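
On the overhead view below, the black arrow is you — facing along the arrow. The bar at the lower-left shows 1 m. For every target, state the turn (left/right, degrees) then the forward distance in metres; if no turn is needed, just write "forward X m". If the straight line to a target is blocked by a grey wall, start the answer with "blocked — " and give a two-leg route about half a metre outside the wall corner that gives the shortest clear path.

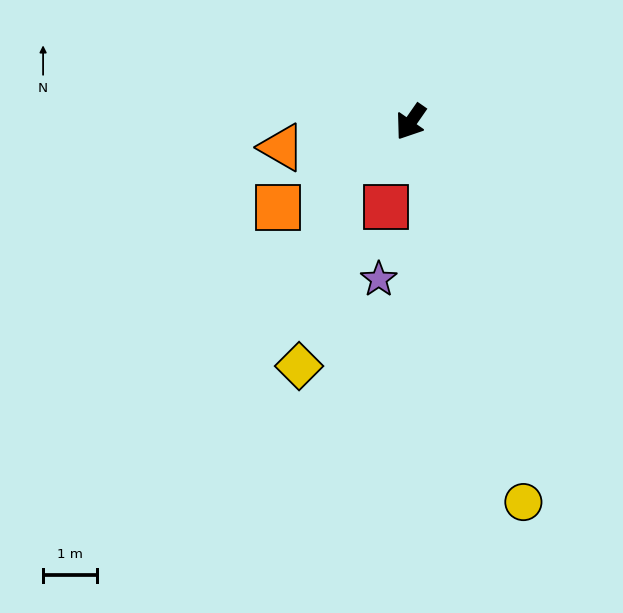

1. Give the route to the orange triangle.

turn right 44°, forward 2.4 m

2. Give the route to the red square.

turn left 19°, forward 1.6 m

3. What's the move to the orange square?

turn right 22°, forward 2.9 m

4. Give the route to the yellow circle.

turn left 51°, forward 7.4 m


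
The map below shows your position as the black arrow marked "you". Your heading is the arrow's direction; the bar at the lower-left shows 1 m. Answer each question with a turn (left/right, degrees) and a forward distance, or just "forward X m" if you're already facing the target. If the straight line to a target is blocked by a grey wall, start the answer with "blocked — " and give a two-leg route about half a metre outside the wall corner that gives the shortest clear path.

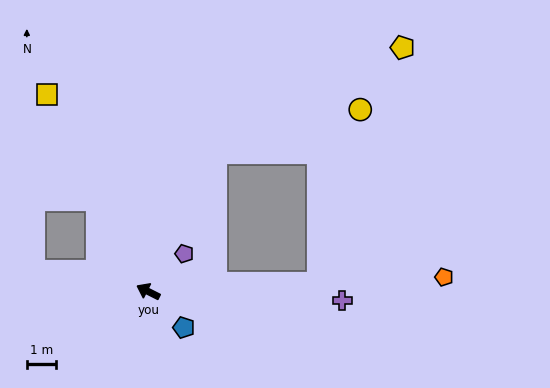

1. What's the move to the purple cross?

turn right 156°, forward 6.7 m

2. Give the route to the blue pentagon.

turn left 161°, forward 1.8 m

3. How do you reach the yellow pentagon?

blocked — turn right 89°, forward 5.4 m, then turn right 35°, forward 7.4 m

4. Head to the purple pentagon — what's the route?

turn right 107°, forward 1.8 m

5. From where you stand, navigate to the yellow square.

turn right 36°, forward 7.7 m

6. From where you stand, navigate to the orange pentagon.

turn right 150°, forward 10.3 m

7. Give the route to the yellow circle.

blocked — turn right 89°, forward 5.4 m, then turn right 48°, forward 5.2 m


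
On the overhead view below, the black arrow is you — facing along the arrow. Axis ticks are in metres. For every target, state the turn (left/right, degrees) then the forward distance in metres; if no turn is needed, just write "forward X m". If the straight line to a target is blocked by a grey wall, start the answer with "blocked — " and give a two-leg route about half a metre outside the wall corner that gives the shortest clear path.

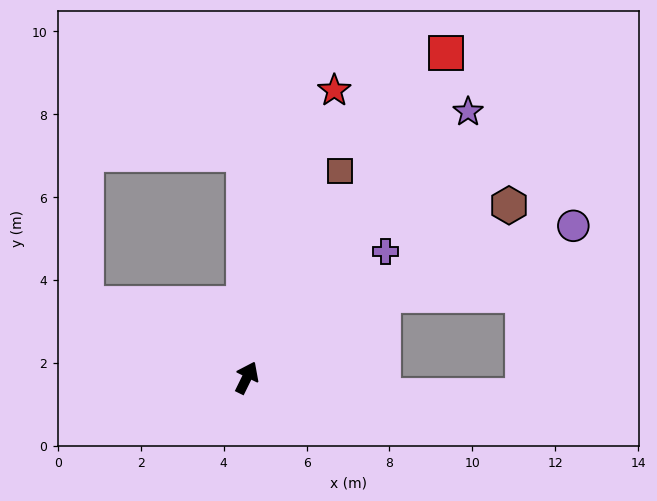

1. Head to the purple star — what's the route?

turn right 14°, forward 8.3 m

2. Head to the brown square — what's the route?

forward 5.5 m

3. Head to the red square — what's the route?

turn right 5°, forward 9.2 m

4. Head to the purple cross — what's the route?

turn right 22°, forward 4.5 m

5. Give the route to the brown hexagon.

turn right 31°, forward 7.6 m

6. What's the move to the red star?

turn left 9°, forward 7.2 m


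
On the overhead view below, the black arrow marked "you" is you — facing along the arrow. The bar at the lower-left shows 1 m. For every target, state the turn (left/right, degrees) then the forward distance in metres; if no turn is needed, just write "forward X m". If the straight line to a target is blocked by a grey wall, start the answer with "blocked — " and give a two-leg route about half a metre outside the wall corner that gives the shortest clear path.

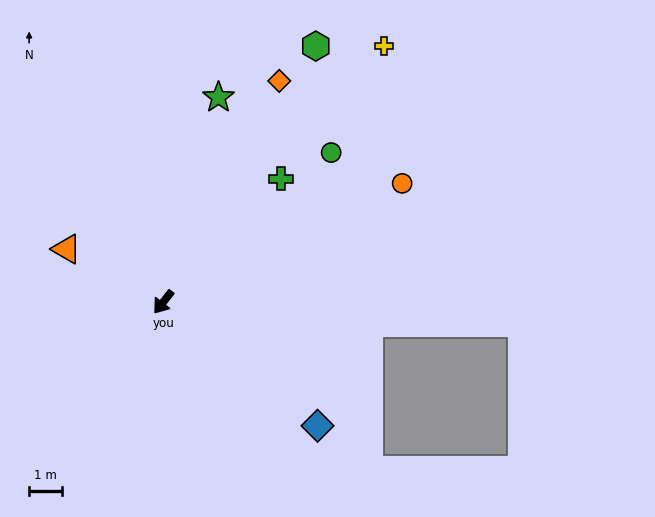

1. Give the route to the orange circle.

turn left 154°, forward 8.1 m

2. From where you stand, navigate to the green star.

turn right 157°, forward 6.5 m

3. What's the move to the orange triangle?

turn right 81°, forward 3.4 m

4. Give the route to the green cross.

turn left 174°, forward 5.2 m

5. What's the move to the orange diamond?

turn right 170°, forward 7.6 m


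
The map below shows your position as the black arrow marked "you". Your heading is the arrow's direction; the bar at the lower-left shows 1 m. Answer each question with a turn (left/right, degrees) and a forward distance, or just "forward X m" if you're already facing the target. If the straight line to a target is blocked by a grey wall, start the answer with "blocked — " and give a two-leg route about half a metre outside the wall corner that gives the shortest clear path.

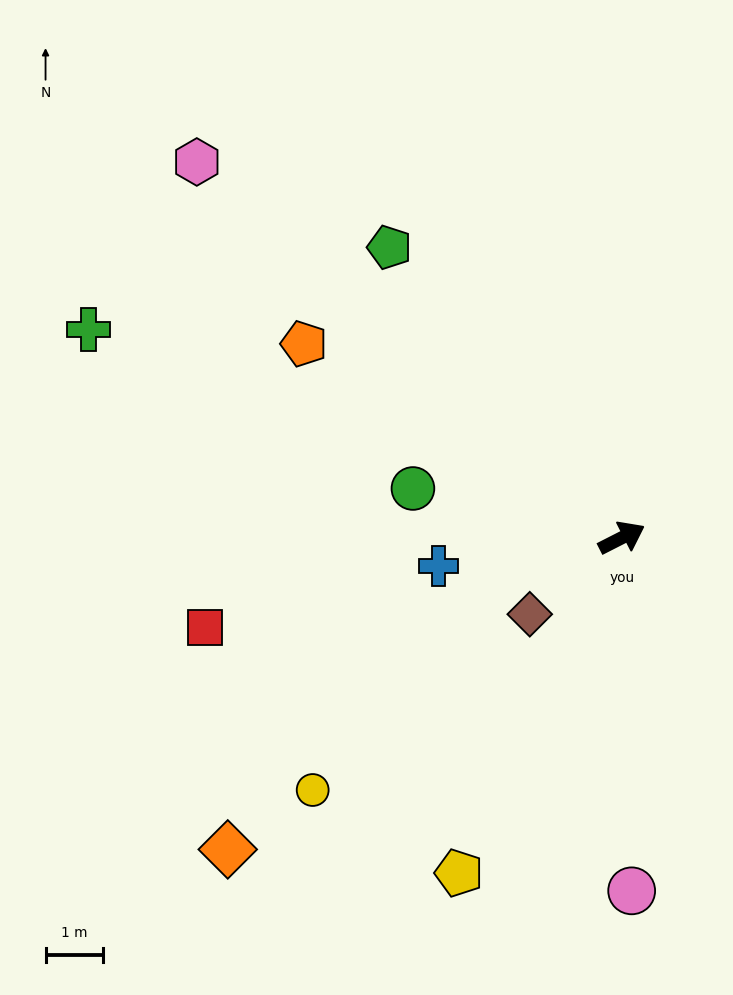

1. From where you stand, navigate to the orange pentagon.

turn left 122°, forward 6.5 m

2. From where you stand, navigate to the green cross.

turn left 132°, forward 9.9 m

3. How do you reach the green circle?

turn left 140°, forward 3.7 m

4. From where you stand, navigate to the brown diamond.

turn right 167°, forward 2.1 m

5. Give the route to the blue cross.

turn left 162°, forward 3.2 m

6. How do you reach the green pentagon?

turn left 102°, forward 6.5 m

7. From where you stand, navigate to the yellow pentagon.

turn right 143°, forward 6.5 m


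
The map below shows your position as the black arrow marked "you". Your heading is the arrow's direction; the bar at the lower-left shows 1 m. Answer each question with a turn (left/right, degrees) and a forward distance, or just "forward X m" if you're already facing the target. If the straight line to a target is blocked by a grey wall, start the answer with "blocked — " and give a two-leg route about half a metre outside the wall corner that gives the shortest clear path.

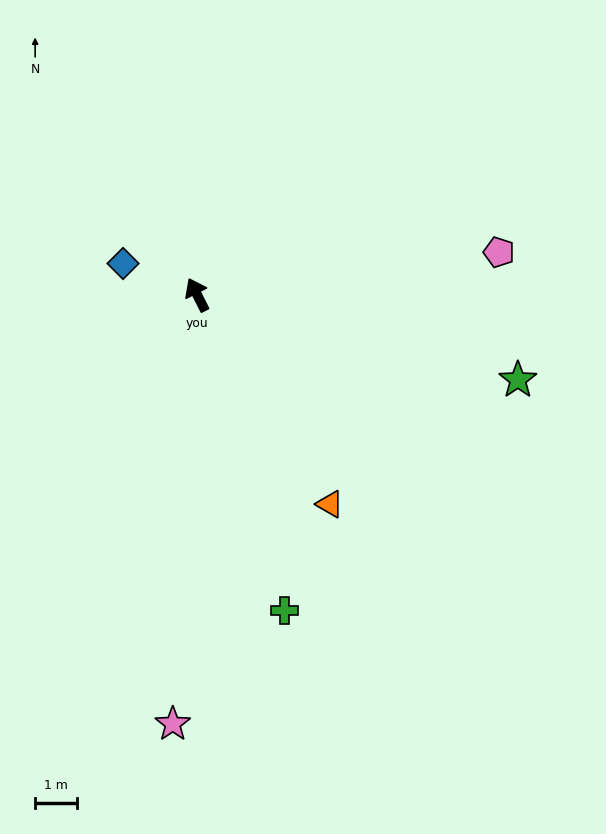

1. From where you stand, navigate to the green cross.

turn left 169°, forward 7.8 m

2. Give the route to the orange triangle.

turn right 174°, forward 5.9 m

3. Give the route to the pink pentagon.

turn right 109°, forward 7.3 m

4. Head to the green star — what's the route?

turn right 132°, forward 7.9 m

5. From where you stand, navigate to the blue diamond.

turn left 40°, forward 1.9 m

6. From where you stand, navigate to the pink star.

turn left 150°, forward 10.2 m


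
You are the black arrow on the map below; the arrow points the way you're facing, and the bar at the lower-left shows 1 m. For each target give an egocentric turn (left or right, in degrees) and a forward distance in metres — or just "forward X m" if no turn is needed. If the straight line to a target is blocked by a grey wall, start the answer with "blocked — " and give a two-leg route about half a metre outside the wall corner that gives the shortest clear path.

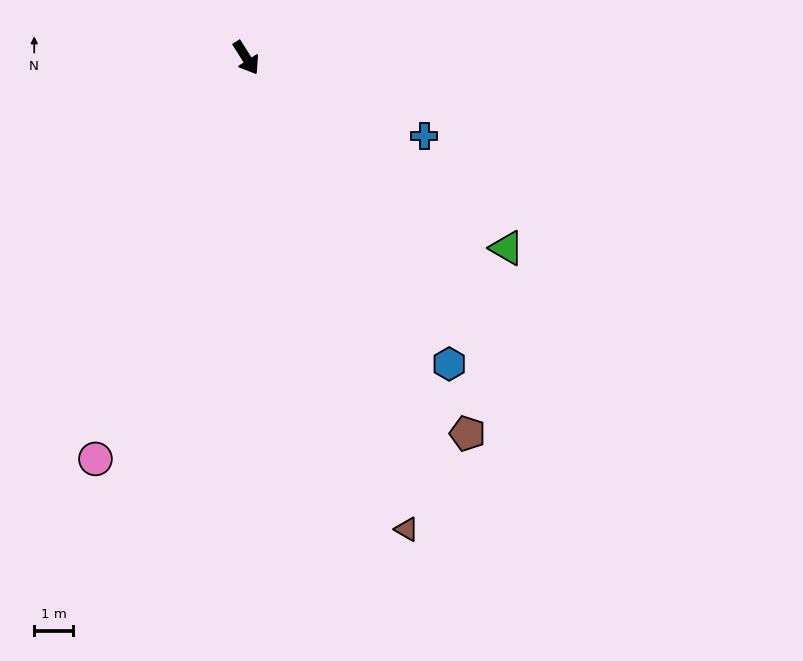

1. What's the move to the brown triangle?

turn right 14°, forward 12.7 m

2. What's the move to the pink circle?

turn right 53°, forward 10.9 m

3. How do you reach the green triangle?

turn left 21°, forward 8.2 m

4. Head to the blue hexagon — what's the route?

forward 9.4 m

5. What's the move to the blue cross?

turn left 34°, forward 5.0 m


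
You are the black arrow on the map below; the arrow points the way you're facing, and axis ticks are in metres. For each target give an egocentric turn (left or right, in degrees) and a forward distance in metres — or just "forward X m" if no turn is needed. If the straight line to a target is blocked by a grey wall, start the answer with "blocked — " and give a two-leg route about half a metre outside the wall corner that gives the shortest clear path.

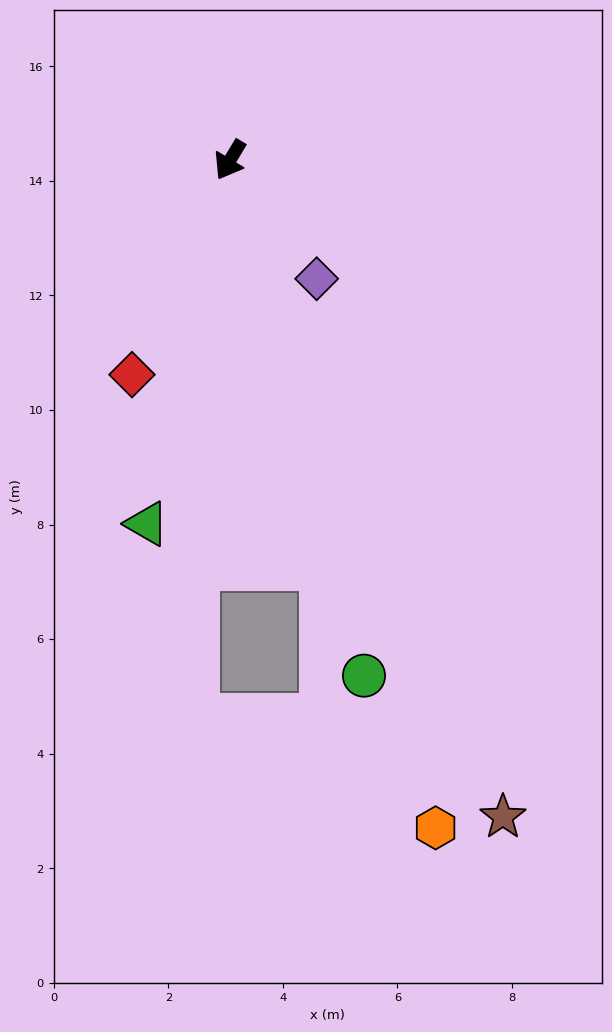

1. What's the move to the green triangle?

turn left 18°, forward 6.5 m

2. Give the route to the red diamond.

turn left 6°, forward 4.1 m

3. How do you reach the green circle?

turn left 46°, forward 9.3 m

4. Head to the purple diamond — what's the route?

turn left 67°, forward 2.6 m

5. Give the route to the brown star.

turn left 54°, forward 12.4 m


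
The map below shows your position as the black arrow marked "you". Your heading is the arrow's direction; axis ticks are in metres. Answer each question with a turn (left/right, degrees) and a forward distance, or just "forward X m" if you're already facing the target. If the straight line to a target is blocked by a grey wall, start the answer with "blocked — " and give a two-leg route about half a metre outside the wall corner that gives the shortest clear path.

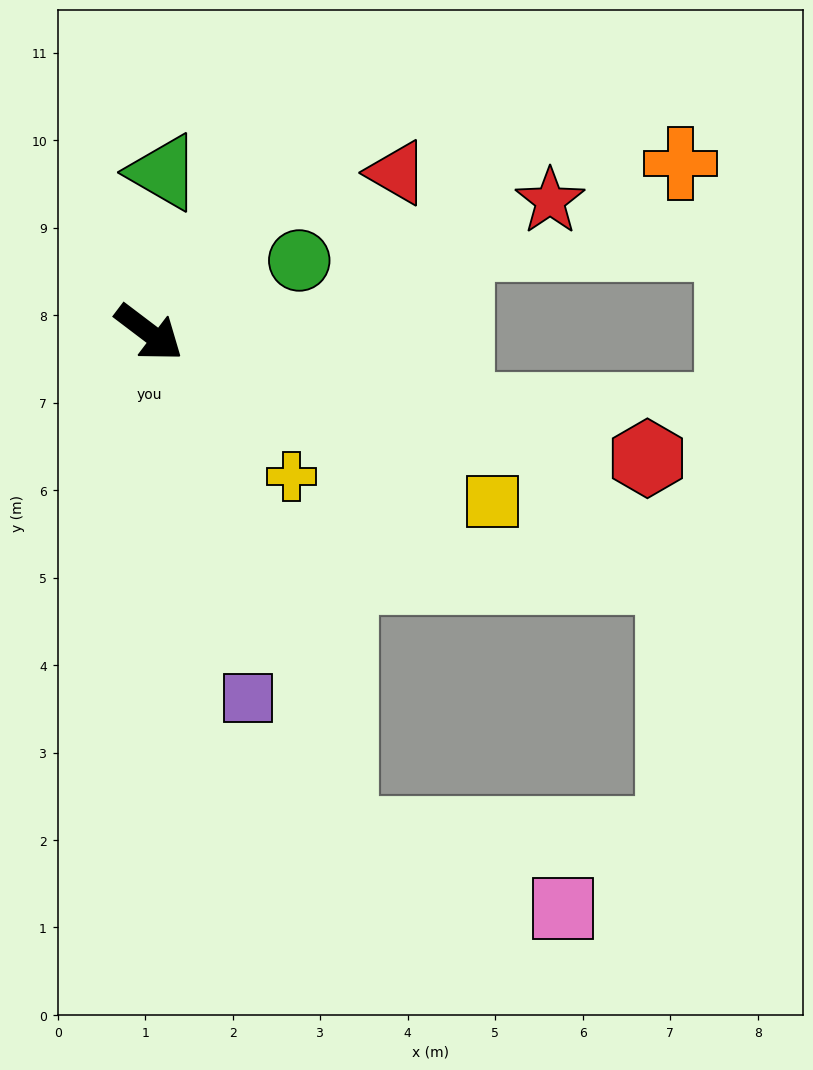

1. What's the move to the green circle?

turn left 63°, forward 1.9 m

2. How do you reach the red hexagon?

turn left 23°, forward 5.9 m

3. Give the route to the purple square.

turn right 38°, forward 4.3 m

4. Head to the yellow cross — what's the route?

turn right 8°, forward 2.3 m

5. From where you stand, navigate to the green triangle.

turn left 122°, forward 1.8 m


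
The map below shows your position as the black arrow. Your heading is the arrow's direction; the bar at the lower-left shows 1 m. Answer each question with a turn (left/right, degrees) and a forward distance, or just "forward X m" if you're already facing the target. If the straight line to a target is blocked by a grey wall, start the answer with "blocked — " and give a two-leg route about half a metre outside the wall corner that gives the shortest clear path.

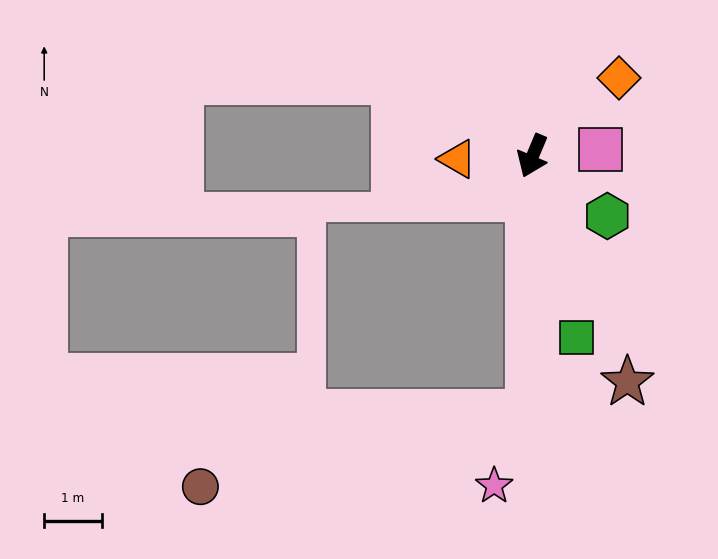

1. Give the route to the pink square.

turn left 118°, forward 1.2 m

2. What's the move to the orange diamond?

turn left 155°, forward 2.0 m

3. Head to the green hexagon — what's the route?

turn left 74°, forward 1.7 m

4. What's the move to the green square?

turn left 36°, forward 3.2 m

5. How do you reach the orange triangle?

turn right 65°, forward 1.3 m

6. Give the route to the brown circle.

blocked — turn left 22°, forward 4.5 m, then turn right 77°, forward 5.9 m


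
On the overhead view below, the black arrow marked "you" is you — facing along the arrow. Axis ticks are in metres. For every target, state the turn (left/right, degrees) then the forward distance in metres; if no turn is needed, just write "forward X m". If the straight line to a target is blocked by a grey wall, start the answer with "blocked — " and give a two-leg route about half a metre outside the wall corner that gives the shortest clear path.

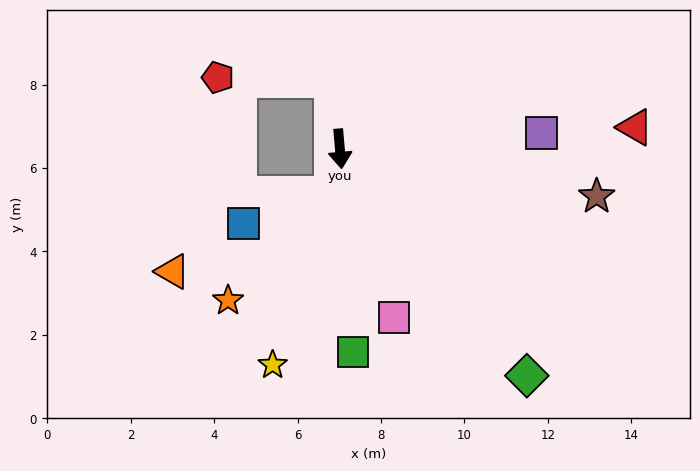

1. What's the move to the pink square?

turn left 13°, forward 4.2 m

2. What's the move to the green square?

forward 4.9 m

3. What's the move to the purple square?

turn left 89°, forward 4.8 m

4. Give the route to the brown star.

turn left 75°, forward 6.3 m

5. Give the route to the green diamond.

turn left 35°, forward 7.0 m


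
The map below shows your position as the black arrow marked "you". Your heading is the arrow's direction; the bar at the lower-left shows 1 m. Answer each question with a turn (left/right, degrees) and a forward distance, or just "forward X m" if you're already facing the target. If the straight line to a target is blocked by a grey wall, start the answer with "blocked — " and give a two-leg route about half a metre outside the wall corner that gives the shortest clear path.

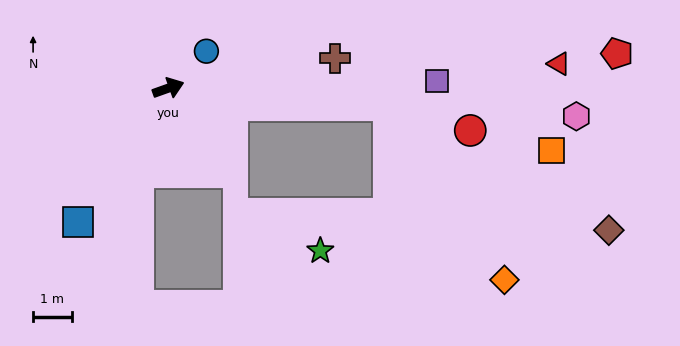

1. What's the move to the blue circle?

turn left 25°, forward 1.4 m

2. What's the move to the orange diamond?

blocked — turn right 24°, forward 5.8 m, then turn right 52°, forward 5.4 m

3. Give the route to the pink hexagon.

turn right 24°, forward 10.6 m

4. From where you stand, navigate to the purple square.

turn right 18°, forward 7.0 m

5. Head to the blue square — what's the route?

turn right 144°, forward 4.2 m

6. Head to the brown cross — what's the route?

turn right 10°, forward 4.4 m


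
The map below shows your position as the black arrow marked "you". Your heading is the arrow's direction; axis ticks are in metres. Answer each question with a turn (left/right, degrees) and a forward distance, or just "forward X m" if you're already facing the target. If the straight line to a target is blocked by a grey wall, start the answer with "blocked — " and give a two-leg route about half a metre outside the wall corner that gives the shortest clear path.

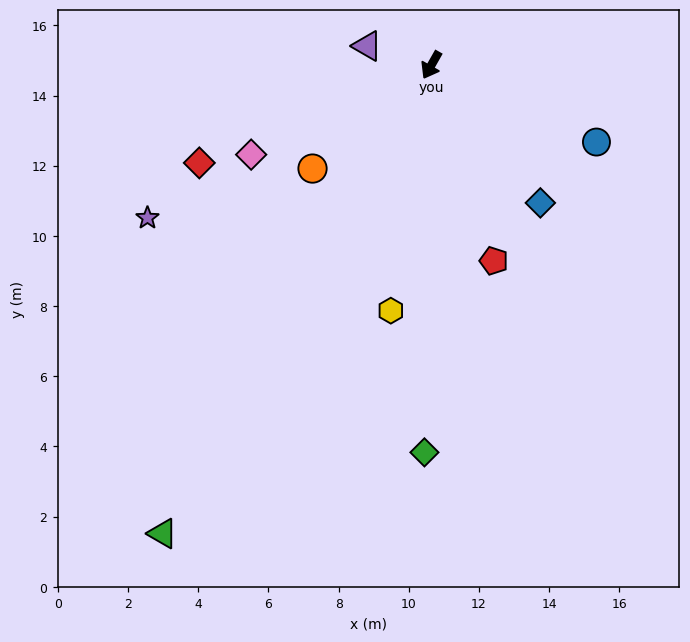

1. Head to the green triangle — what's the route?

forward 15.4 m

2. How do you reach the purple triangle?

turn right 77°, forward 1.9 m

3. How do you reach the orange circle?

turn right 19°, forward 4.5 m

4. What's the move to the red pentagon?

turn left 47°, forward 5.9 m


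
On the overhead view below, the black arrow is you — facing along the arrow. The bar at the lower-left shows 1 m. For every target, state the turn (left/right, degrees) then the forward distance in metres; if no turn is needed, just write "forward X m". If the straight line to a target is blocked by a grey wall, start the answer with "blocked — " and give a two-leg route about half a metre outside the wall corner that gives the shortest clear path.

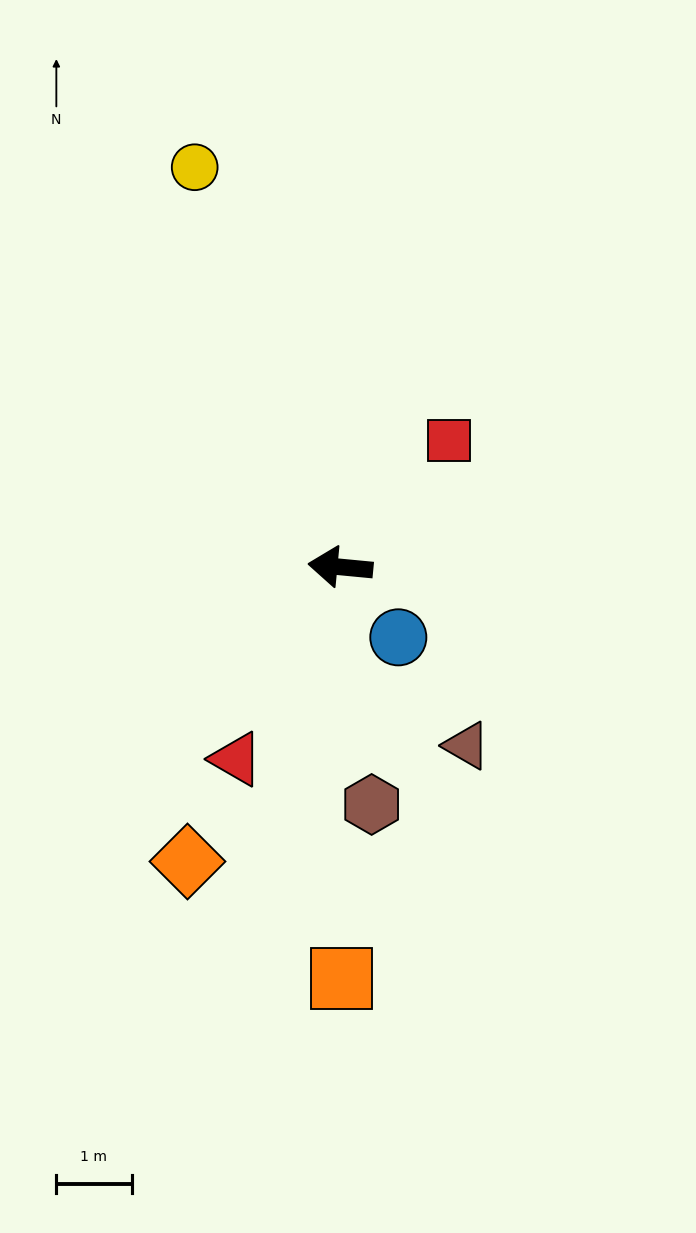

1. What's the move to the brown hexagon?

turn left 103°, forward 3.2 m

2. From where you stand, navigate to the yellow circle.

turn right 65°, forward 5.7 m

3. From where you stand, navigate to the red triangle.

turn left 67°, forward 2.9 m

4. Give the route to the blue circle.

turn left 135°, forward 1.2 m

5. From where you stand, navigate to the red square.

turn right 125°, forward 2.2 m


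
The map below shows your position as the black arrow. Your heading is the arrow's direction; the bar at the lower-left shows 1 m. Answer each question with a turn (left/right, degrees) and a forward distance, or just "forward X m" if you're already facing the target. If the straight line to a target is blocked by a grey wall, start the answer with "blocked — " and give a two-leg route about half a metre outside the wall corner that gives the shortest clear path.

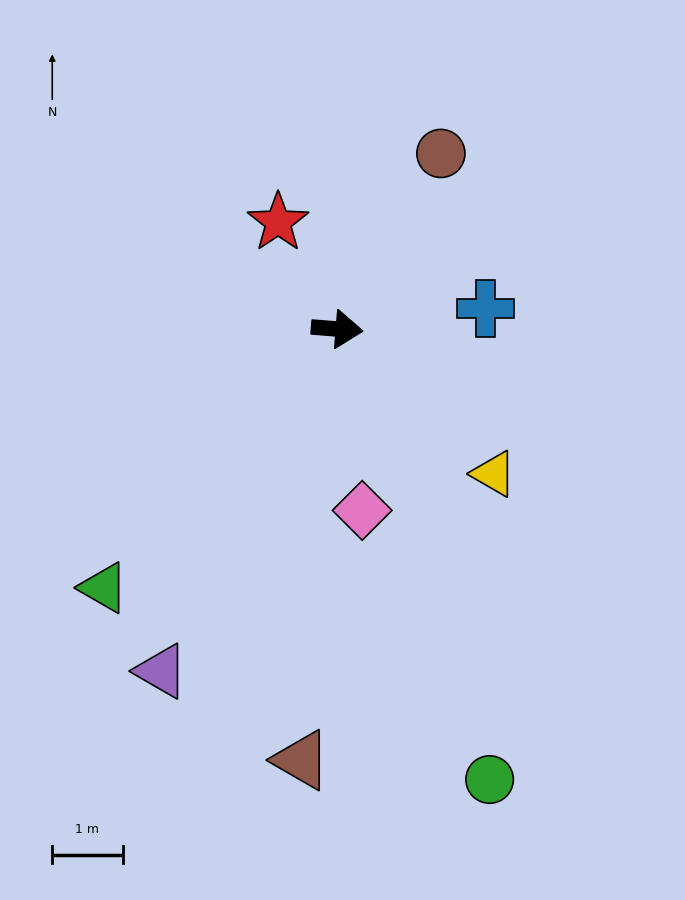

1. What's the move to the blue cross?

turn left 13°, forward 2.1 m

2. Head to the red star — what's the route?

turn left 124°, forward 1.7 m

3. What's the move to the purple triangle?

turn right 113°, forward 5.5 m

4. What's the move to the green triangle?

turn right 127°, forward 5.0 m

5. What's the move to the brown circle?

turn left 64°, forward 2.9 m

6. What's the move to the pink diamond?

turn right 78°, forward 2.6 m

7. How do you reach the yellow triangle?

turn right 38°, forward 3.0 m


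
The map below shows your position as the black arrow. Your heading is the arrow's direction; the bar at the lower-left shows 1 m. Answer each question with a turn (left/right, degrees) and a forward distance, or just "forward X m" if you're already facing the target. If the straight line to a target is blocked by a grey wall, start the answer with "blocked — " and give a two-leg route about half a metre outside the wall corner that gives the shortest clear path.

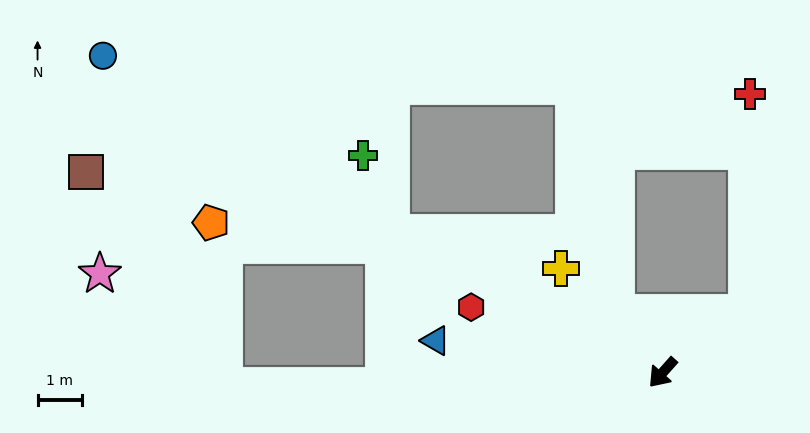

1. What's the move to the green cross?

blocked — turn right 76°, forward 6.9 m, then turn right 42°, forward 1.9 m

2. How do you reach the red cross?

blocked — turn left 167°, forward 2.3 m, then turn left 54°, forward 5.0 m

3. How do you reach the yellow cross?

turn right 94°, forward 3.3 m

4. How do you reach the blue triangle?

turn right 56°, forward 5.2 m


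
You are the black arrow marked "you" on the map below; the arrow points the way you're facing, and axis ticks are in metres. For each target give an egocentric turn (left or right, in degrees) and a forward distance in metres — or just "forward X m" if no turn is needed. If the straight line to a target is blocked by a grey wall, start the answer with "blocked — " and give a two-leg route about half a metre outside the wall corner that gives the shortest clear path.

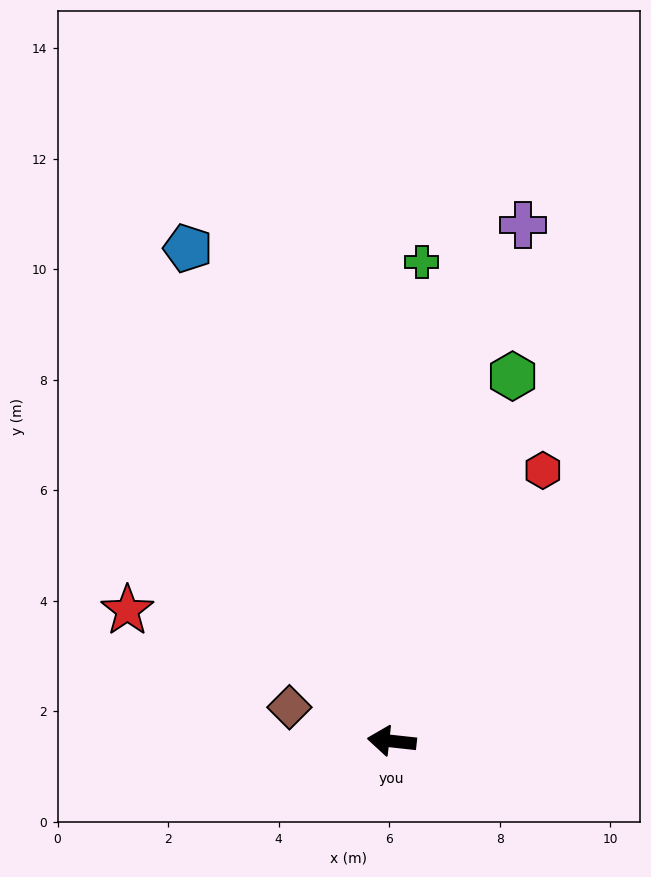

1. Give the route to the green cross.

turn right 87°, forward 8.7 m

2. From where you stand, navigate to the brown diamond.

turn right 12°, forward 1.9 m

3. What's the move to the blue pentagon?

turn right 61°, forward 9.6 m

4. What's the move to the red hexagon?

turn right 113°, forward 5.6 m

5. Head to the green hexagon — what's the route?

turn right 102°, forward 7.0 m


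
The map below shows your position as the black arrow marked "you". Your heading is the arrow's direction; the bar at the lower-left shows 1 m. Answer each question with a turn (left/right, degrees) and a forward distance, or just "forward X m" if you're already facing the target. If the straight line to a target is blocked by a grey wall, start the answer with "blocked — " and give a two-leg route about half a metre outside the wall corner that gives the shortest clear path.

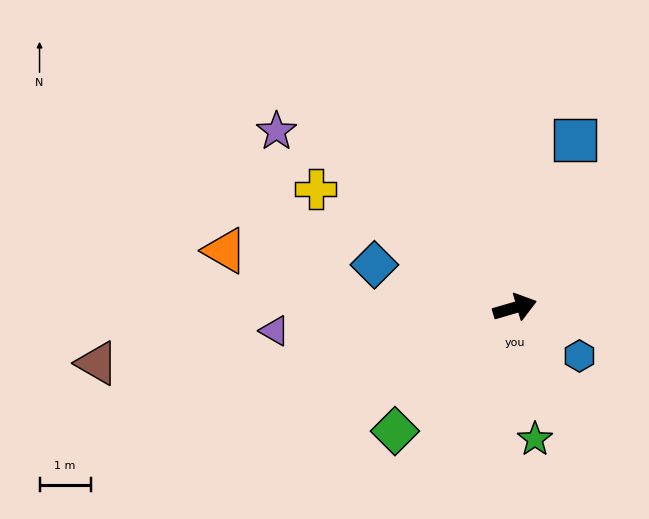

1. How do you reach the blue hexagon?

turn right 53°, forward 1.6 m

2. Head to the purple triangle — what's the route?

turn left 169°, forward 4.7 m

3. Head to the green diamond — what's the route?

turn right 150°, forward 3.4 m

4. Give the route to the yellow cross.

turn left 133°, forward 4.5 m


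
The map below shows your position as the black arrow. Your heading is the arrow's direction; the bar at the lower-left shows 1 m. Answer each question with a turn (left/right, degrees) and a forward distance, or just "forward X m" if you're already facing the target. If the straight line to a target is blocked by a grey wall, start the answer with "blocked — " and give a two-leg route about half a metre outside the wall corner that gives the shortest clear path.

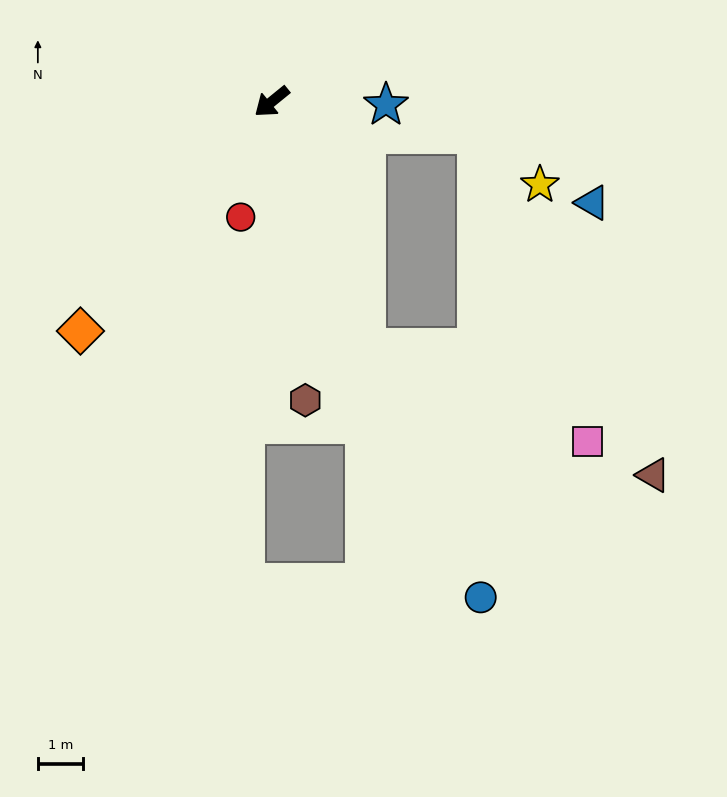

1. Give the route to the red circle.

turn left 36°, forward 2.6 m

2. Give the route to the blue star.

turn left 139°, forward 2.5 m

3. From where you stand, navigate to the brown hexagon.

turn left 57°, forward 6.6 m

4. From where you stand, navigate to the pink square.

blocked — turn left 72°, forward 5.8 m, then turn left 46°, forward 5.3 m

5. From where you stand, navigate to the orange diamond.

turn left 11°, forward 6.5 m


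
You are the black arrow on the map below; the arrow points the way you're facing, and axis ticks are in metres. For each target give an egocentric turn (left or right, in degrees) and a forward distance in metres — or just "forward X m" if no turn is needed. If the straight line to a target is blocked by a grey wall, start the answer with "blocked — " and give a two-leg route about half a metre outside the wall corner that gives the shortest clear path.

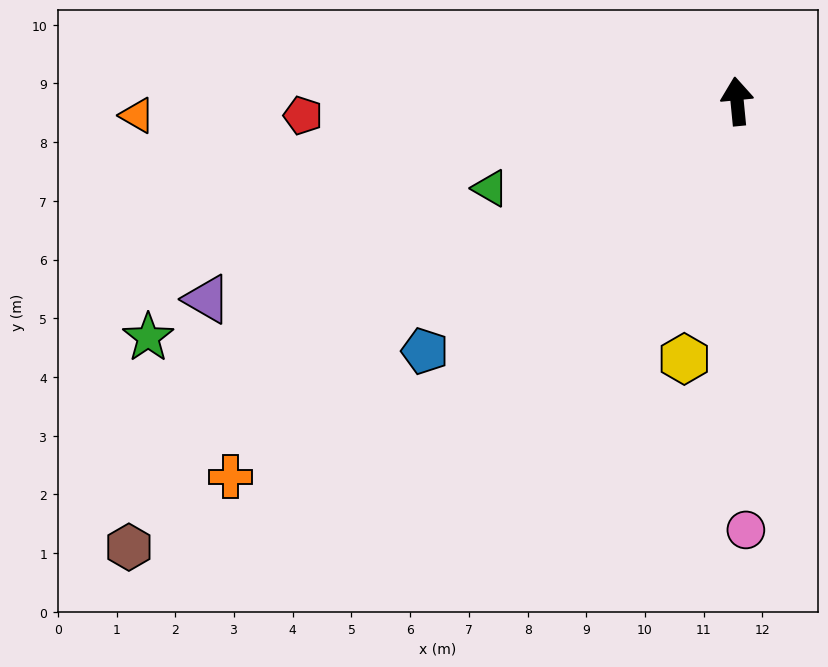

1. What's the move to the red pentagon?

turn left 86°, forward 7.4 m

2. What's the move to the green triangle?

turn left 104°, forward 4.5 m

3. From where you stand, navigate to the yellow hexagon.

turn left 163°, forward 4.5 m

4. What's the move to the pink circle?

turn left 176°, forward 7.3 m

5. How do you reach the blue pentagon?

turn left 123°, forward 6.8 m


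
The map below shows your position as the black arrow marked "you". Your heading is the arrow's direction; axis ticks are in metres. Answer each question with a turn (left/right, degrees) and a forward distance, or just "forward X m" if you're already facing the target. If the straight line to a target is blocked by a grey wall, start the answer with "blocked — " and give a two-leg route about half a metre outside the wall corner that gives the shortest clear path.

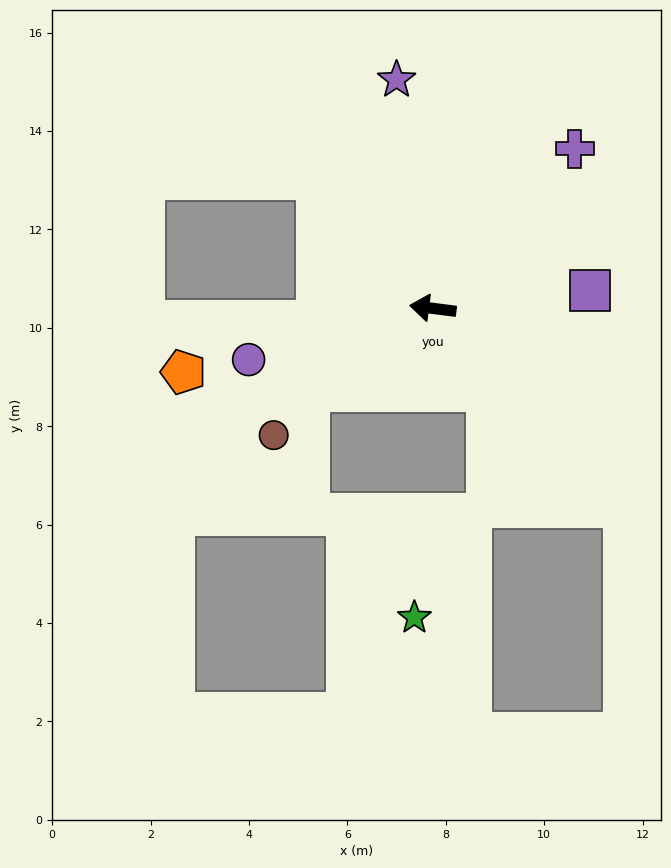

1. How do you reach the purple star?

turn right 74°, forward 4.7 m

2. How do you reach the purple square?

turn right 166°, forward 3.2 m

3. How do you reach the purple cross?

turn right 124°, forward 4.3 m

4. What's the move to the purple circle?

turn left 23°, forward 3.9 m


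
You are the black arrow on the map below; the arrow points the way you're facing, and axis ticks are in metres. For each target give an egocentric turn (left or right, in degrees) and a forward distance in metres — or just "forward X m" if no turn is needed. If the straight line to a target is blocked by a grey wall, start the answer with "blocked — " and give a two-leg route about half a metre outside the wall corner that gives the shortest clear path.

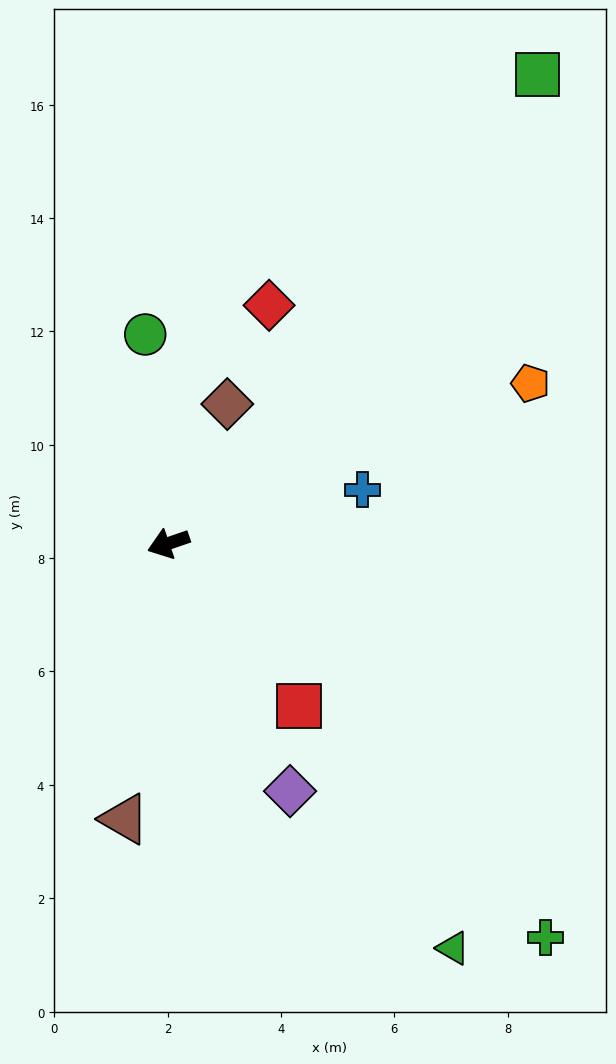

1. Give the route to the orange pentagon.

turn right 175°, forward 7.0 m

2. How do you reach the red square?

turn left 110°, forward 3.7 m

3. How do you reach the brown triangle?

turn left 62°, forward 4.9 m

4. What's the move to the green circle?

turn right 103°, forward 3.7 m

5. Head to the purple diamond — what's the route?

turn left 97°, forward 4.9 m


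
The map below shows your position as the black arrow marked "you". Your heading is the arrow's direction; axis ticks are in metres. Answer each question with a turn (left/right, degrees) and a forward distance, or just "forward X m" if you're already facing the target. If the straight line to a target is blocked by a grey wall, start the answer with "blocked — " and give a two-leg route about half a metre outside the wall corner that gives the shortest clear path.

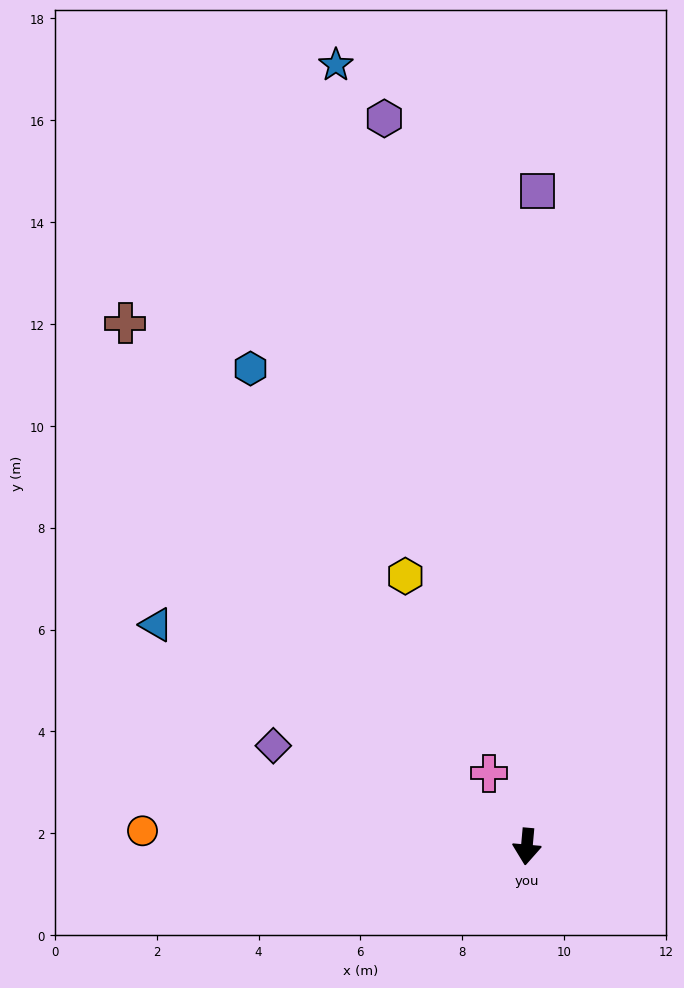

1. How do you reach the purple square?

turn right 176°, forward 12.9 m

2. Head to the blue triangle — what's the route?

turn right 116°, forward 8.5 m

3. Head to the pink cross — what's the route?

turn right 148°, forward 1.6 m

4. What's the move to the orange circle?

turn right 87°, forward 7.6 m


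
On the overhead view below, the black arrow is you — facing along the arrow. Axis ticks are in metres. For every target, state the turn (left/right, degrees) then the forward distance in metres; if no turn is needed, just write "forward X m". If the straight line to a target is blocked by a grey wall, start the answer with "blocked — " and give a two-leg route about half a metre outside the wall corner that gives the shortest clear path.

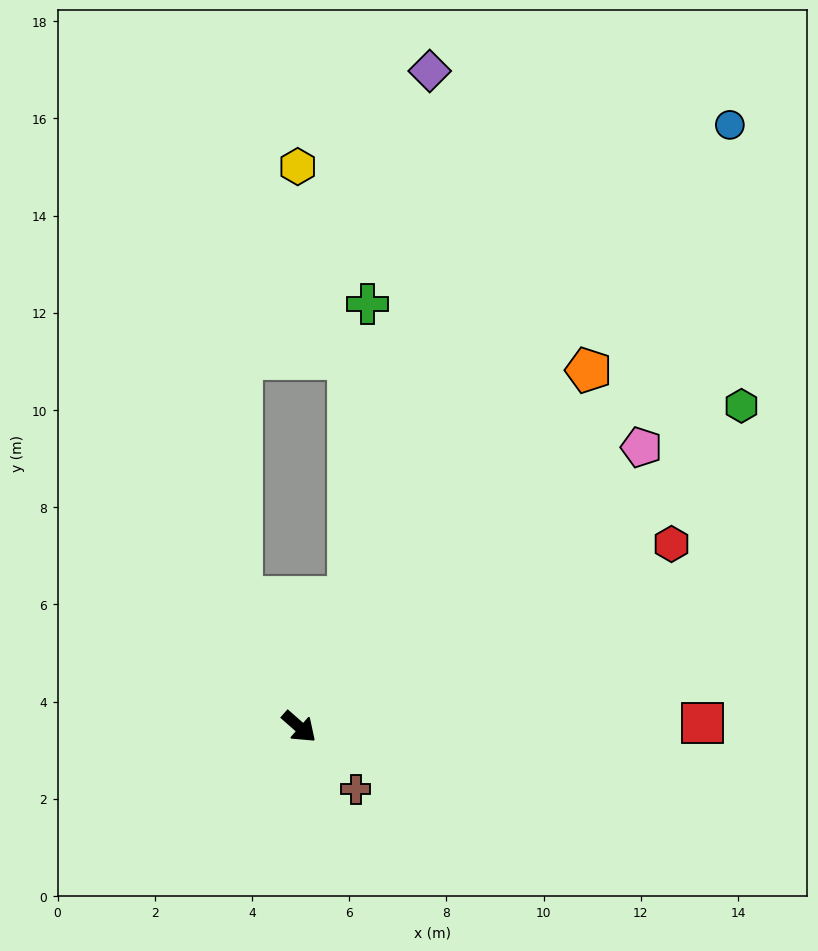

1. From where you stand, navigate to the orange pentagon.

turn left 92°, forward 9.4 m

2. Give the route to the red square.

turn left 42°, forward 8.3 m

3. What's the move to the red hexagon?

turn left 68°, forward 8.5 m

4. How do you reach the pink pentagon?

turn left 81°, forward 9.1 m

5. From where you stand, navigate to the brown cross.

turn right 6°, forward 1.7 m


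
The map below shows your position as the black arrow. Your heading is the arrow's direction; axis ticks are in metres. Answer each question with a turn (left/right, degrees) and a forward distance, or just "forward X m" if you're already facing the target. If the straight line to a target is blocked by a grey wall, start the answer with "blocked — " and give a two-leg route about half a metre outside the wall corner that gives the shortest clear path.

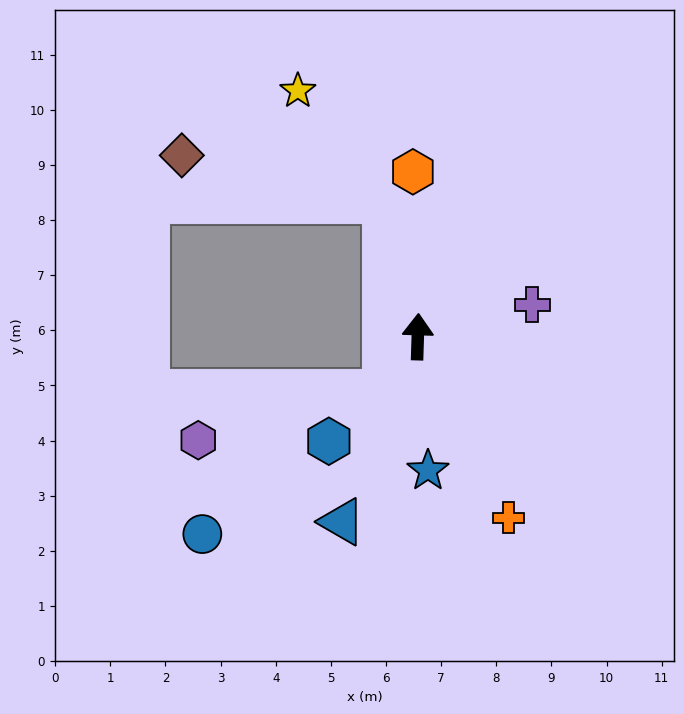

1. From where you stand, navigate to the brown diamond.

blocked — turn left 15°, forward 2.5 m, then turn left 64°, forward 3.8 m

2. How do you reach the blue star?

turn right 174°, forward 2.4 m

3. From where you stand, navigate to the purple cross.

turn right 73°, forward 2.2 m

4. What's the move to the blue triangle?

turn left 159°, forward 3.6 m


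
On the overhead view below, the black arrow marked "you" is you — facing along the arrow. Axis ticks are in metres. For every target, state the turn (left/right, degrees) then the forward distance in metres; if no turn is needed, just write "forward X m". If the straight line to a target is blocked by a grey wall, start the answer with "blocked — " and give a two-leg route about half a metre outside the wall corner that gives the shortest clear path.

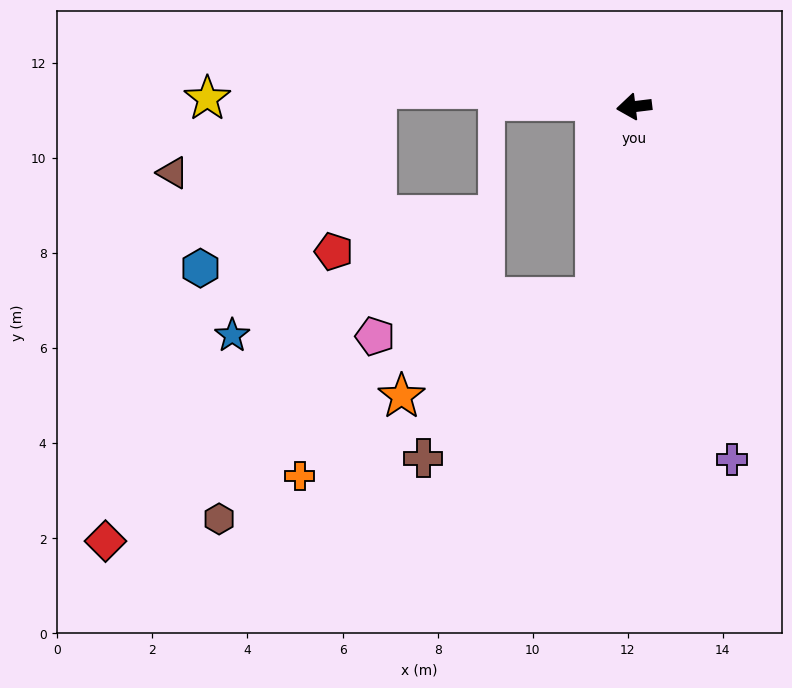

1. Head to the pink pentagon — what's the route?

blocked — turn left 72°, forward 4.1 m, then turn right 69°, forward 4.7 m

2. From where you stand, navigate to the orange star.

blocked — turn left 72°, forward 4.1 m, then turn right 52°, forward 4.6 m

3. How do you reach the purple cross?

turn left 98°, forward 7.7 m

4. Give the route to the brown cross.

blocked — turn left 72°, forward 4.1 m, then turn right 36°, forward 5.0 m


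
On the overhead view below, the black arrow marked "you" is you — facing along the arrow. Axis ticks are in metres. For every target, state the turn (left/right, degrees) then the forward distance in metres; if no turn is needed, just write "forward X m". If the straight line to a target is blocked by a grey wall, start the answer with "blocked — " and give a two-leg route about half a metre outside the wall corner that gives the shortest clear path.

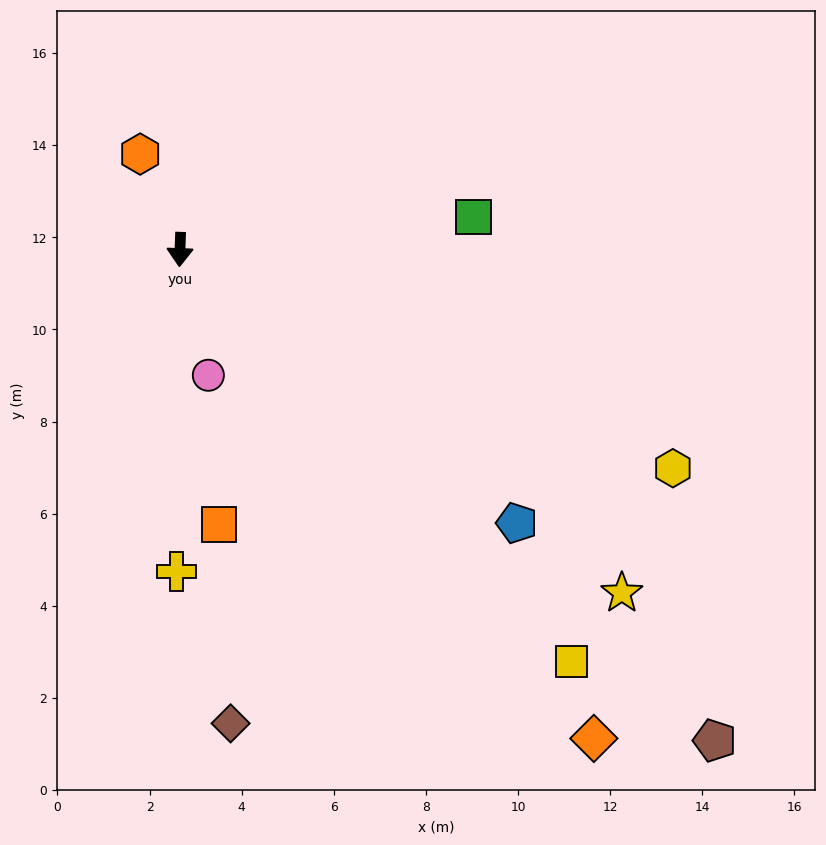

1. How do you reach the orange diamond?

turn left 42°, forward 13.9 m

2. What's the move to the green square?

turn left 98°, forward 6.4 m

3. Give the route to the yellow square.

turn left 46°, forward 12.3 m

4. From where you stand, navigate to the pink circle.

turn left 15°, forward 2.8 m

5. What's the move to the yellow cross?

forward 7.0 m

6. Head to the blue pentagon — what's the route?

turn left 53°, forward 9.4 m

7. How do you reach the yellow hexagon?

turn left 68°, forward 11.7 m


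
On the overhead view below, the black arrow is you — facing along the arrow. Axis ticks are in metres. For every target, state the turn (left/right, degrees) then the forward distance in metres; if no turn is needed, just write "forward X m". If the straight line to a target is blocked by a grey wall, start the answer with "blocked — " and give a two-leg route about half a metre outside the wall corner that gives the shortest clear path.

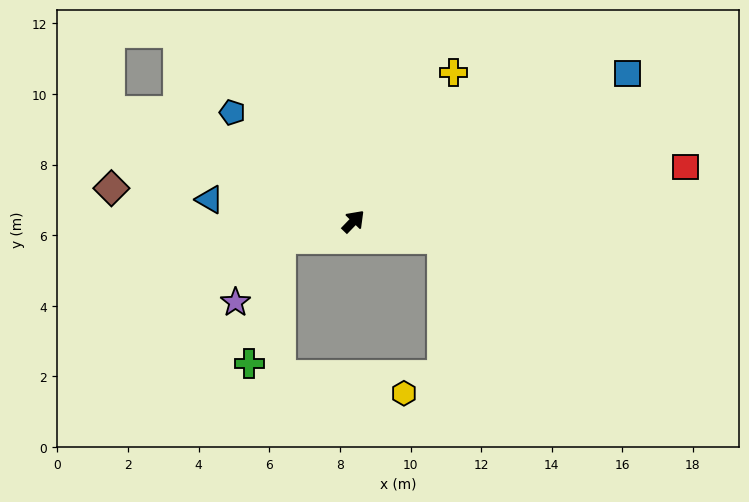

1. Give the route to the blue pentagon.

turn left 92°, forward 4.6 m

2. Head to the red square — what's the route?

turn right 37°, forward 9.5 m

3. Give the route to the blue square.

turn right 18°, forward 8.8 m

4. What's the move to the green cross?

blocked — turn left 148°, forward 2.1 m, then turn left 62°, forward 3.6 m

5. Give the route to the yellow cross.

turn left 10°, forward 5.1 m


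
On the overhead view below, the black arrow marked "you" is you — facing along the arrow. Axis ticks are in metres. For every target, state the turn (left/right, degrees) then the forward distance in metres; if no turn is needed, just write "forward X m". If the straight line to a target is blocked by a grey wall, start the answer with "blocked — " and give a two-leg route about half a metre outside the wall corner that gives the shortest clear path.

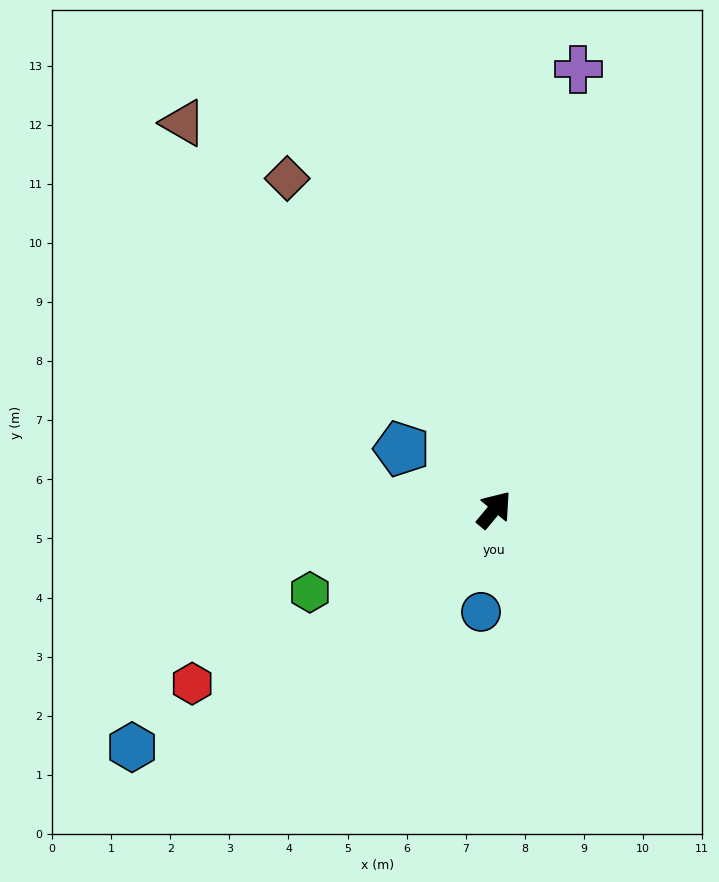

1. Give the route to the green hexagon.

turn left 154°, forward 3.4 m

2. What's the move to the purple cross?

turn left 29°, forward 7.6 m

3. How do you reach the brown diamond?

turn left 72°, forward 6.6 m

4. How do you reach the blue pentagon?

turn left 96°, forward 1.9 m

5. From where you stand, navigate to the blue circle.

turn right 148°, forward 1.7 m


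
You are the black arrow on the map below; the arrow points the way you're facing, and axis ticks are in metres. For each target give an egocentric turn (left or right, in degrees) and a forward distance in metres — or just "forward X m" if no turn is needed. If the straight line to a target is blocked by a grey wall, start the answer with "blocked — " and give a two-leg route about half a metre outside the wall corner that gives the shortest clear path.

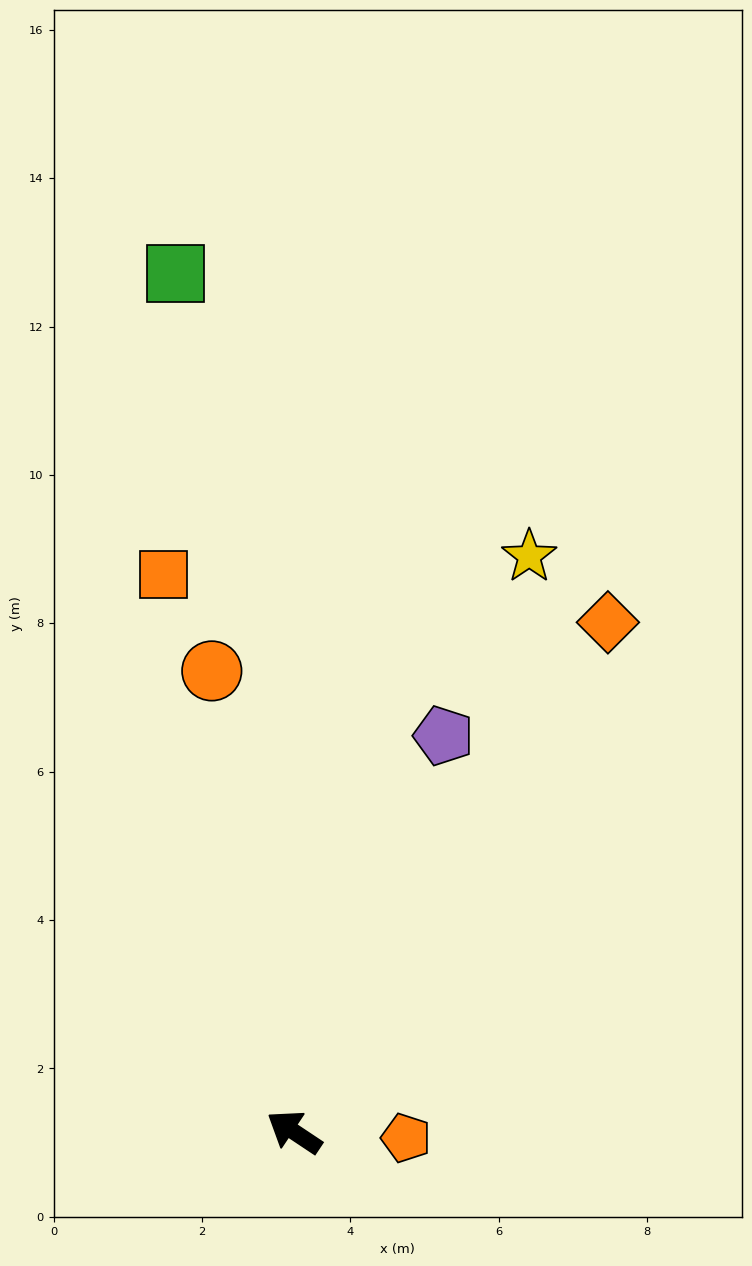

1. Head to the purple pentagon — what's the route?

turn right 77°, forward 5.7 m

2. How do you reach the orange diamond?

turn right 88°, forward 8.1 m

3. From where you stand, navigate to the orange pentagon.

turn right 149°, forward 1.5 m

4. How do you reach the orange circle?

turn right 46°, forward 6.3 m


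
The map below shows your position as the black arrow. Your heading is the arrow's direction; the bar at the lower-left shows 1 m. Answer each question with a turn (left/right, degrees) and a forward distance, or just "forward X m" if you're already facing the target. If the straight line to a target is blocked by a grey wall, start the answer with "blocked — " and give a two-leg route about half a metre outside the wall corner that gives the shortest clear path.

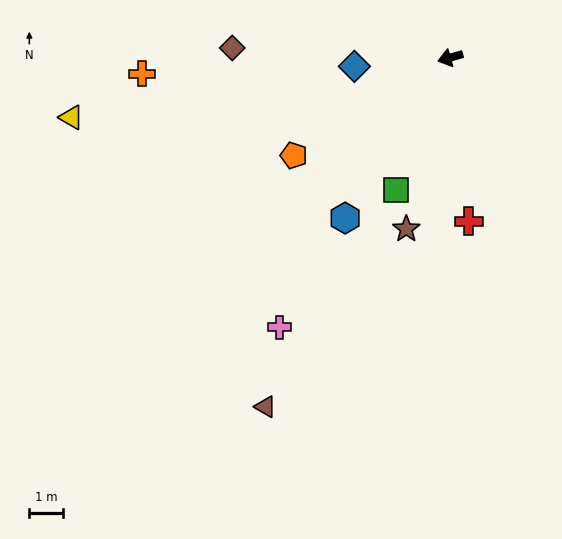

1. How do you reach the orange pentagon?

turn left 16°, forward 5.5 m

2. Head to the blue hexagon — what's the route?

turn left 41°, forward 5.8 m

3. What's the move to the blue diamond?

turn right 11°, forward 2.9 m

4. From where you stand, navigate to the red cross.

turn left 81°, forward 4.9 m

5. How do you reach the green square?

turn left 52°, forward 4.3 m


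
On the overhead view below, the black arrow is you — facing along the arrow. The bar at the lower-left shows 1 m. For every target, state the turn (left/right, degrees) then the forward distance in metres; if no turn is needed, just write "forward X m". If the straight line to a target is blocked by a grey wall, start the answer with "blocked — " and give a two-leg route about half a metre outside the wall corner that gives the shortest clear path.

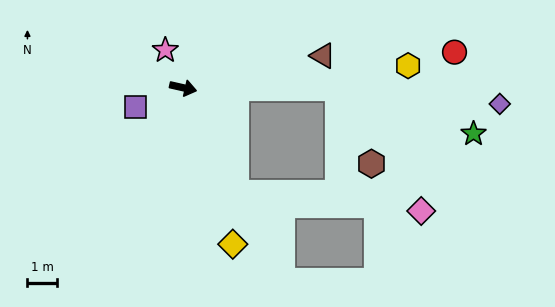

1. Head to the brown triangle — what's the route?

turn left 26°, forward 4.8 m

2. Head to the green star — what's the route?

blocked — turn left 12°, forward 5.1 m, then turn right 18°, forward 4.8 m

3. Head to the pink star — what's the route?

turn left 128°, forward 1.4 m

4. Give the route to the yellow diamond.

turn right 60°, forward 5.5 m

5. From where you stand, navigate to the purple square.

turn right 145°, forward 1.7 m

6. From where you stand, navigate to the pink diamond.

blocked — turn right 50°, forward 3.9 m, then turn left 57°, forward 6.2 m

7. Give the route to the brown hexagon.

blocked — turn left 12°, forward 5.1 m, then turn right 65°, forward 2.8 m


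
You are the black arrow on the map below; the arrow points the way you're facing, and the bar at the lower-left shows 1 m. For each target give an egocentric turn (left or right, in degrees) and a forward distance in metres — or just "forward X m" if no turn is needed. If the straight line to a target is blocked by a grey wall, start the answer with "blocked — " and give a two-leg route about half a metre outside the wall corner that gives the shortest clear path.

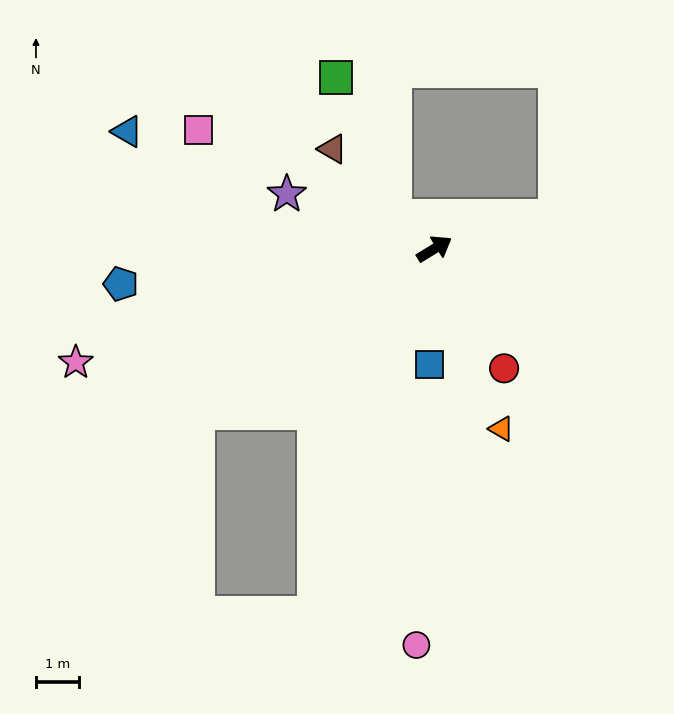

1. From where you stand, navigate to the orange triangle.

turn right 101°, forward 4.5 m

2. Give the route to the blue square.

turn right 124°, forward 2.7 m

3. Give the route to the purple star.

turn left 128°, forward 3.7 m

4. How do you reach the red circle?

turn right 91°, forward 3.2 m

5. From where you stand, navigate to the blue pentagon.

turn left 155°, forward 7.4 m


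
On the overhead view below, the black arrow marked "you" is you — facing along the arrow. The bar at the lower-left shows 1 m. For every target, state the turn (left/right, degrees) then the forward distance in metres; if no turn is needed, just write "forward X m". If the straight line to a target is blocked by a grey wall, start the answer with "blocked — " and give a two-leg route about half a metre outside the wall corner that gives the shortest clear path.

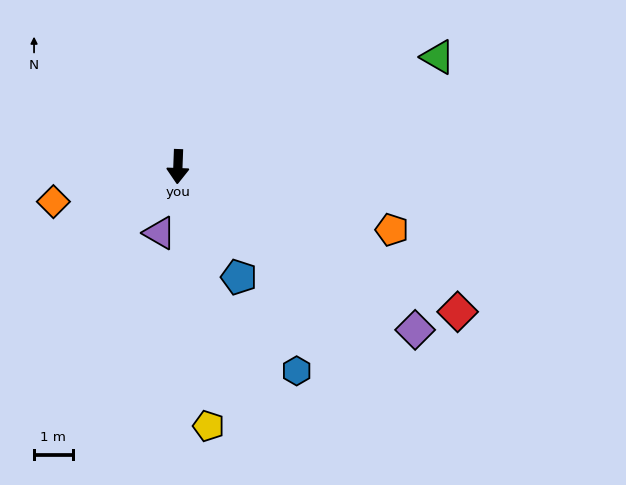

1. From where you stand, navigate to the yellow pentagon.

turn left 9°, forward 6.7 m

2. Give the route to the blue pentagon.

turn left 31°, forward 3.3 m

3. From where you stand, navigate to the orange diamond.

turn right 72°, forward 3.3 m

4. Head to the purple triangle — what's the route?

turn right 13°, forward 1.8 m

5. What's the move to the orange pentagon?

turn left 76°, forward 5.8 m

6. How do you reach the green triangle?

turn left 115°, forward 7.3 m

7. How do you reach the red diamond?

turn left 65°, forward 8.1 m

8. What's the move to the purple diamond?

turn left 58°, forward 7.4 m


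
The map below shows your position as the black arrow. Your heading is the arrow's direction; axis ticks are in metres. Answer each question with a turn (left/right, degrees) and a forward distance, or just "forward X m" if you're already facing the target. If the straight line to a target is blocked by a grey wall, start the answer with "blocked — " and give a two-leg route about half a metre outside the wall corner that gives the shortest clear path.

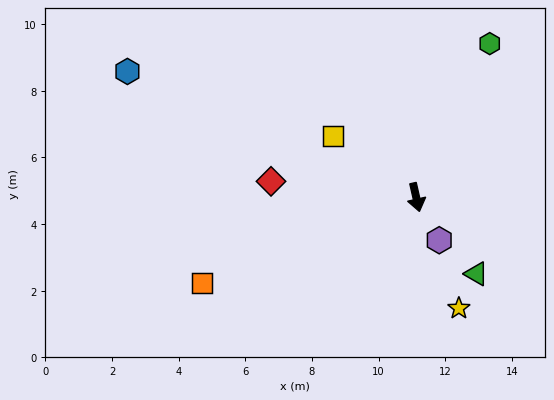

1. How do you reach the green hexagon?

turn left 142°, forward 5.1 m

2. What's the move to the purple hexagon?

turn left 15°, forward 1.5 m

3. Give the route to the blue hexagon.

turn right 126°, forward 9.4 m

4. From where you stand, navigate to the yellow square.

turn right 139°, forward 3.1 m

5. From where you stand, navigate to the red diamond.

turn right 109°, forward 4.4 m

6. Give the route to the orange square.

turn right 81°, forward 6.9 m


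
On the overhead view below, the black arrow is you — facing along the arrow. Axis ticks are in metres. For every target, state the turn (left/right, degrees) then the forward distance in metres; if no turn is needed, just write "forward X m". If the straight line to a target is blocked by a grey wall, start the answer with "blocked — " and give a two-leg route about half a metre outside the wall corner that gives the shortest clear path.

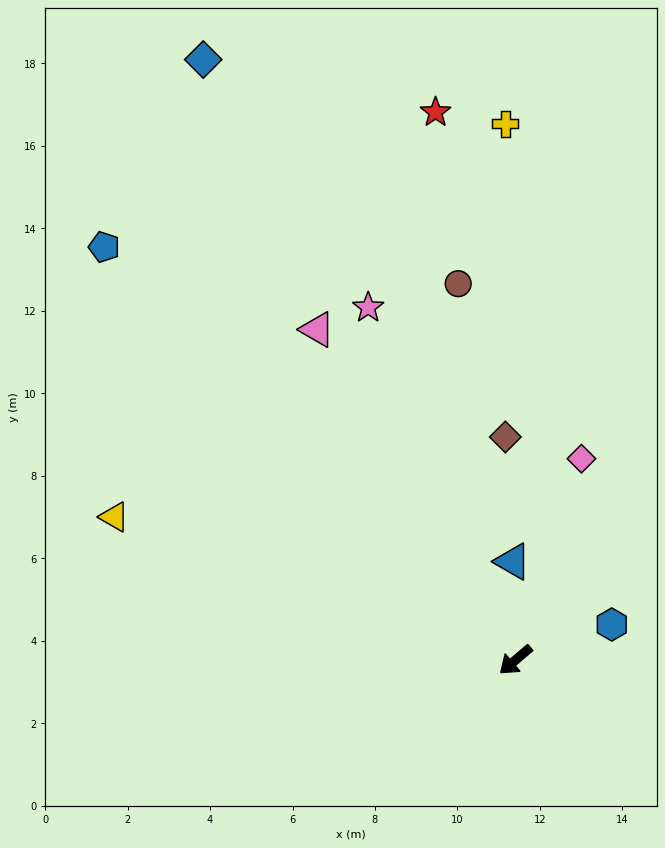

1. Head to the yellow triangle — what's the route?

turn right 60°, forward 10.3 m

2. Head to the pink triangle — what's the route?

turn right 99°, forward 9.3 m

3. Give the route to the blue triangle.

turn right 129°, forward 2.4 m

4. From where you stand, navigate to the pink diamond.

turn right 149°, forward 5.1 m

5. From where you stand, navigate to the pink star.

turn right 108°, forward 9.3 m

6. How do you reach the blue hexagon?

turn left 160°, forward 2.5 m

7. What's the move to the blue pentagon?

turn right 86°, forward 14.1 m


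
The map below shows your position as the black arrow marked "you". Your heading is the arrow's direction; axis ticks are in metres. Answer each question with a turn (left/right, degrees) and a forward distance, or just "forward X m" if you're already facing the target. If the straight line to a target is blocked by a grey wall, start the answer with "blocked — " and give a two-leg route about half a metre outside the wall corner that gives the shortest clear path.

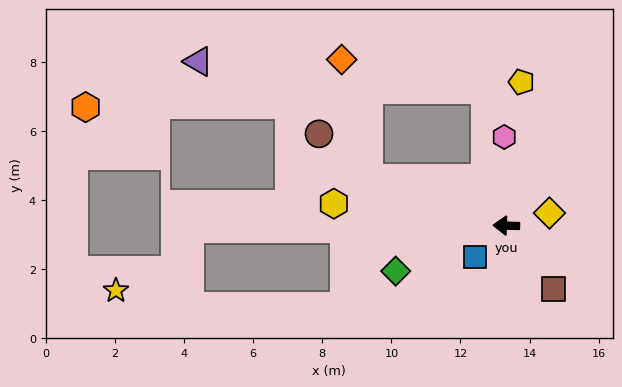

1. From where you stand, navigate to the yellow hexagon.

turn right 5°, forward 5.0 m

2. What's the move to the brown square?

turn left 129°, forward 2.3 m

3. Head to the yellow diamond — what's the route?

turn right 162°, forward 1.3 m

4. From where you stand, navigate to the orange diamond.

blocked — turn right 17°, forward 4.2 m, then turn right 58°, forward 3.5 m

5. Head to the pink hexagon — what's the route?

turn right 87°, forward 2.6 m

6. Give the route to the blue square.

turn left 47°, forward 1.3 m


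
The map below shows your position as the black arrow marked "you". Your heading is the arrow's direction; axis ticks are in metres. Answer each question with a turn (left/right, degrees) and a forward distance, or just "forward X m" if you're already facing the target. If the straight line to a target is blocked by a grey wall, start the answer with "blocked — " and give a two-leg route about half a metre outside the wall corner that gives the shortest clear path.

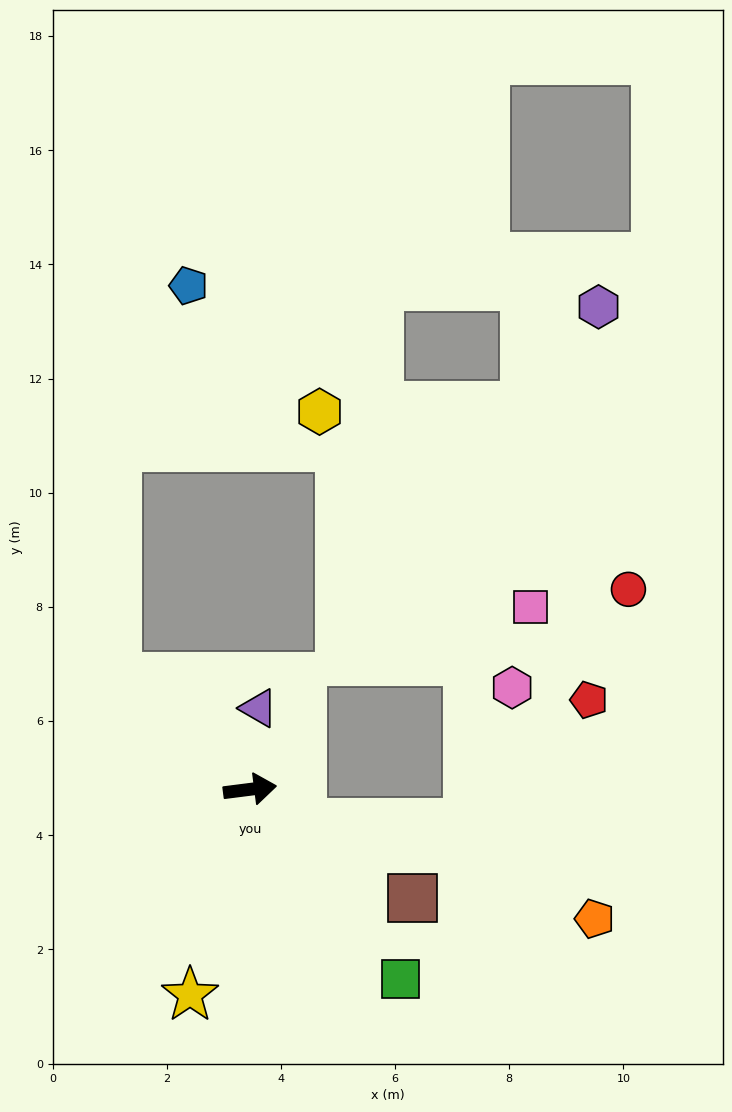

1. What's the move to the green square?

turn right 59°, forward 4.2 m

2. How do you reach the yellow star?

turn right 114°, forward 3.7 m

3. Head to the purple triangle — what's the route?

turn left 77°, forward 1.4 m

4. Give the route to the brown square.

turn right 41°, forward 3.4 m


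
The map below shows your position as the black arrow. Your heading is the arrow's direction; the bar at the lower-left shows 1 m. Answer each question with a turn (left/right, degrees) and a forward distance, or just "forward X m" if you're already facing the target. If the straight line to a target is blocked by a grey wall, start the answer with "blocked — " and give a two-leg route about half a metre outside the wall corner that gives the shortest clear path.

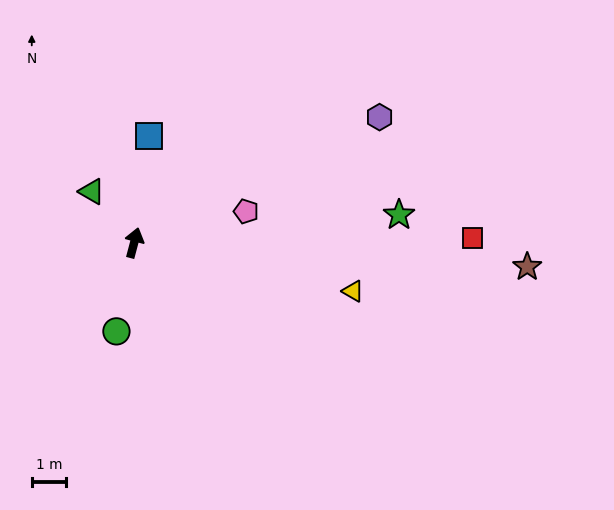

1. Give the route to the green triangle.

turn left 55°, forward 1.9 m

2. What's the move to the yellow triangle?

turn right 88°, forward 6.5 m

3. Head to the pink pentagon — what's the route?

turn right 60°, forward 3.4 m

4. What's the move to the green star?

turn right 69°, forward 7.7 m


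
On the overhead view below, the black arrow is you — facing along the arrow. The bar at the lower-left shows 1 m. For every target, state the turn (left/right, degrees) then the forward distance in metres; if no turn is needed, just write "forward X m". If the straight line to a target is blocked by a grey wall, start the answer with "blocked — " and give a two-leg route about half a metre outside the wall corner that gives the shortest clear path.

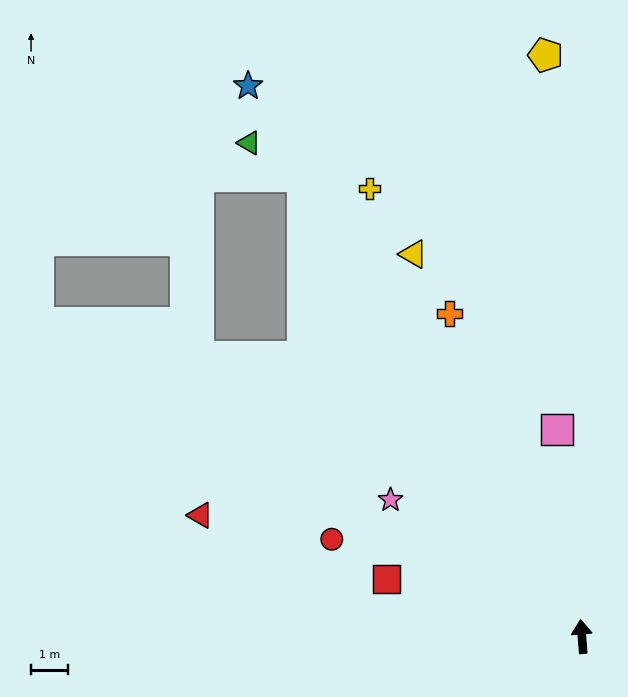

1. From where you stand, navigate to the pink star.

turn left 50°, forward 6.4 m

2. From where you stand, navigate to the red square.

turn left 69°, forward 5.5 m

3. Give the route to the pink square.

turn left 2°, forward 5.6 m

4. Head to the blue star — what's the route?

turn left 27°, forward 17.4 m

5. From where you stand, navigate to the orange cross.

turn left 18°, forward 9.4 m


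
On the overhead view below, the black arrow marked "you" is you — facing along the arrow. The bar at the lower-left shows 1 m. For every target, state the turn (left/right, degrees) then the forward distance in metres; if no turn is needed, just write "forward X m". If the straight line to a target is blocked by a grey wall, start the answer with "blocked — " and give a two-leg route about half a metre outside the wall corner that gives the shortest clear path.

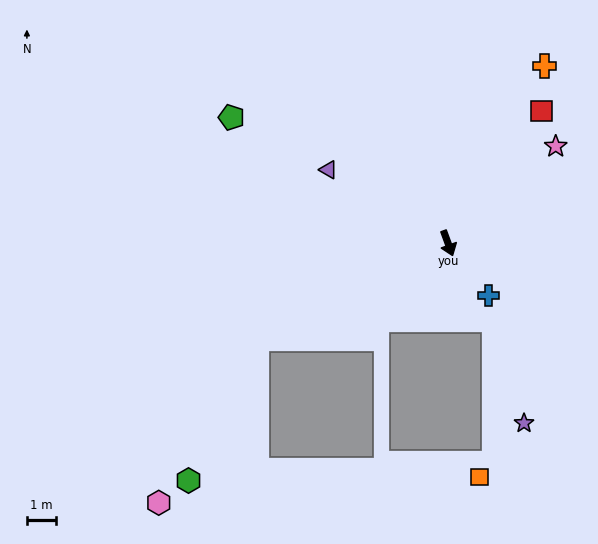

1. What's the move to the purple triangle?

turn right 142°, forward 4.8 m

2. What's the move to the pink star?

turn left 112°, forward 4.9 m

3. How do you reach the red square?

turn left 125°, forward 5.5 m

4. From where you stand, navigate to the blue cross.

turn left 18°, forward 2.3 m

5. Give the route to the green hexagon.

blocked — turn right 84°, forward 7.3 m, then turn left 38°, forward 5.4 m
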